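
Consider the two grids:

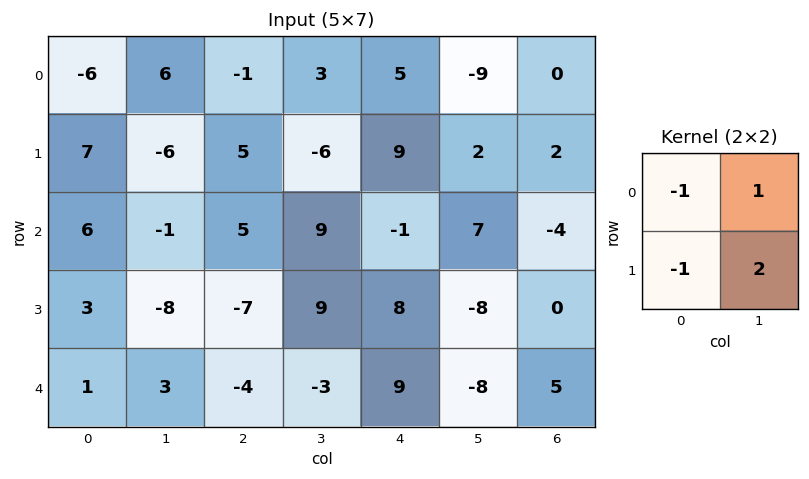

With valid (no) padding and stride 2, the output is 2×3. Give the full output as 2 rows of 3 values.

Output[0,0]: The receptive field on the input at this output position is [-6 6 / 7 -6]. Elementwise product with the kernel and sum: -6·-1 + 6·1 + 7·-1 + -6·2.

-7 -13 -19
-26 29 -16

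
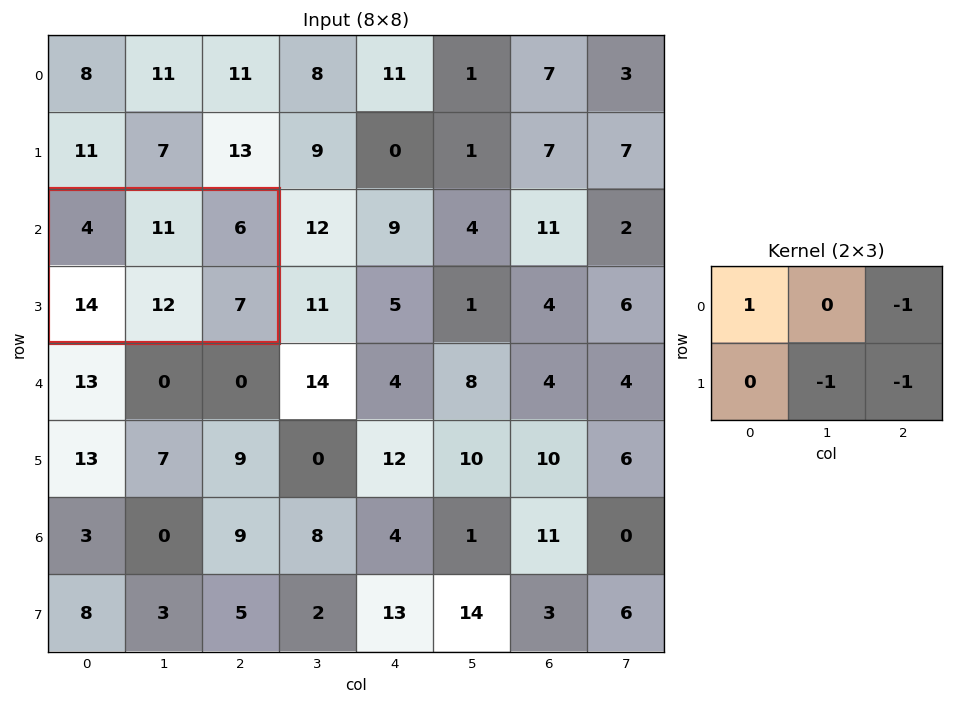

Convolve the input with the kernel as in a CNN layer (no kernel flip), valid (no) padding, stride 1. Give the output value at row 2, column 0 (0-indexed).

-21

The receptive field on the input at this output position is [4 11 6 / 14 12 7]. Elementwise product with the kernel and sum: 4·1 + 6·-1 + 12·-1 + 7·-1.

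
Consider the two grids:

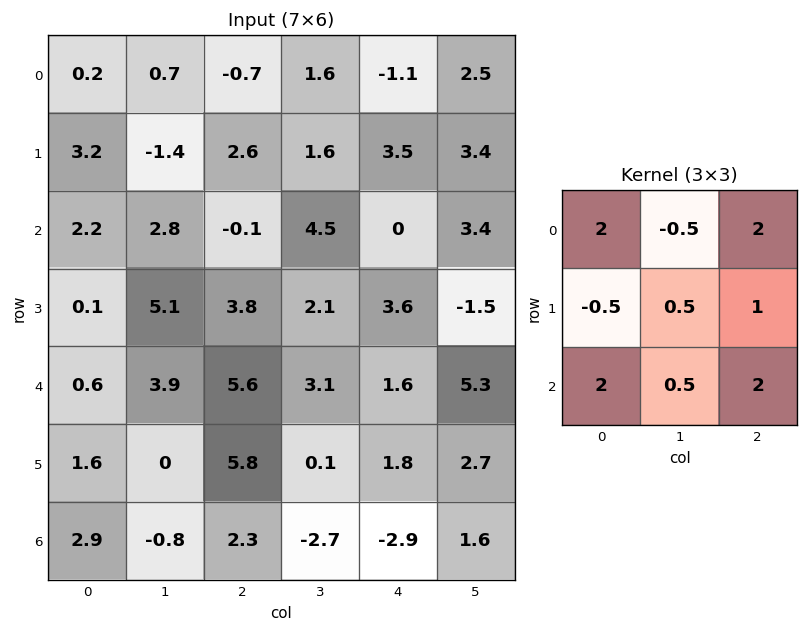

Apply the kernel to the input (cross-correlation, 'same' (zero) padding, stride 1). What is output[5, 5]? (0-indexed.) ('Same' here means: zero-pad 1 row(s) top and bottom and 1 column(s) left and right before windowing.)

-4

The receptive field on the zero-padded input at this output position is [1.6 5.3 0 / 1.8 2.7 0 / -2.9 1.6 0]. Elementwise product with the kernel and sum: 1.6·2 + 5.3·-0.5 + 0·2 + 1.8·-0.5 + 2.7·0.5 + 0·1 + -2.9·2 + 1.6·0.5 + 0·2.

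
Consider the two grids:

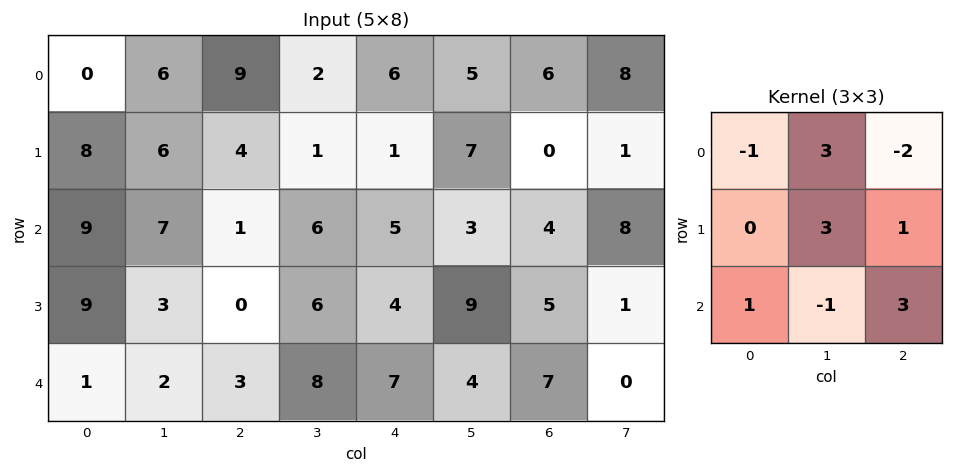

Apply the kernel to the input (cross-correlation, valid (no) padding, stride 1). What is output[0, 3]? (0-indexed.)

26

The receptive field on the input at this output position is [2 6 5 / 1 1 7 / 6 5 3]. Elementwise product with the kernel and sum: 2·-1 + 6·3 + 5·-2 + 1·3 + 7·1 + 6·1 + 5·-1 + 3·3.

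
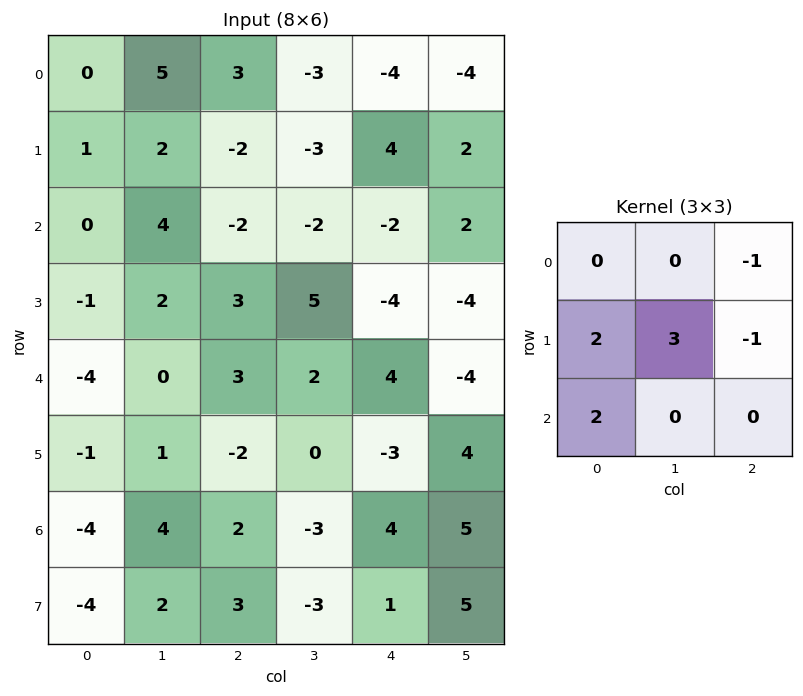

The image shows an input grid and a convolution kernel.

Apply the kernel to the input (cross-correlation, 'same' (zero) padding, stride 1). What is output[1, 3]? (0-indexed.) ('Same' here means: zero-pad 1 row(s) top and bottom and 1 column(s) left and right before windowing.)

-17

The receptive field on the zero-padded input at this output position is [3 -3 -4 / -2 -3 4 / -2 -2 -2]. Elementwise product with the kernel and sum: -4·-1 + -2·2 + -3·3 + 4·-1 + -2·2.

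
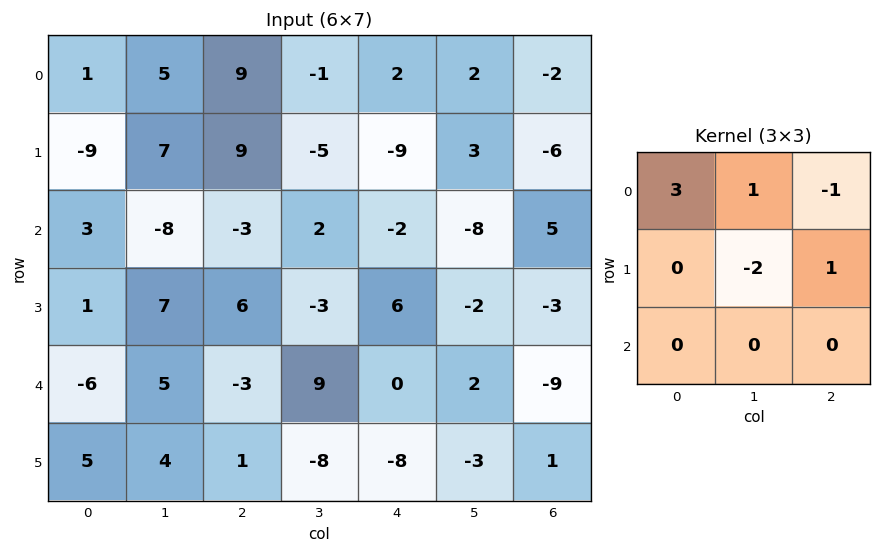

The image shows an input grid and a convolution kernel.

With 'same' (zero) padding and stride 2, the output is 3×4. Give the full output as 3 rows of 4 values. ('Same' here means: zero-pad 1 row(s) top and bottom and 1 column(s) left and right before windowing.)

Output[0,0]: The receptive field on the zero-padded input at this output position is [0 0 0 / 0 1 5 / 0 -9 7]. Elementwise product with the kernel and sum: 0·3 + 0·1 + 0·-1 + 1·-2 + 5·1.

3 -19 -2 4
-30 43 -31 -7
11 45 1 9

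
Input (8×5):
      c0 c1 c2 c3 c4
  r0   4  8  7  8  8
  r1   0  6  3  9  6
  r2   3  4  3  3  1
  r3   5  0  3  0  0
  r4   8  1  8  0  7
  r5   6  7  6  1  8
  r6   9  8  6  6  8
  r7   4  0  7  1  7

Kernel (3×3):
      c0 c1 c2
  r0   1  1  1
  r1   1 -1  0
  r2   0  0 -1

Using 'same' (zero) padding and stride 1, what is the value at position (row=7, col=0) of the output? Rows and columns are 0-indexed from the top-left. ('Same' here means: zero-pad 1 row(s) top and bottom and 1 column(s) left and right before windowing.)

13

The receptive field on the zero-padded input at this output position is [0 9 8 / 0 4 0 / 0 0 0]. Elementwise product with the kernel and sum: 0·1 + 9·1 + 8·1 + 0·1 + 4·-1 + 0·-1.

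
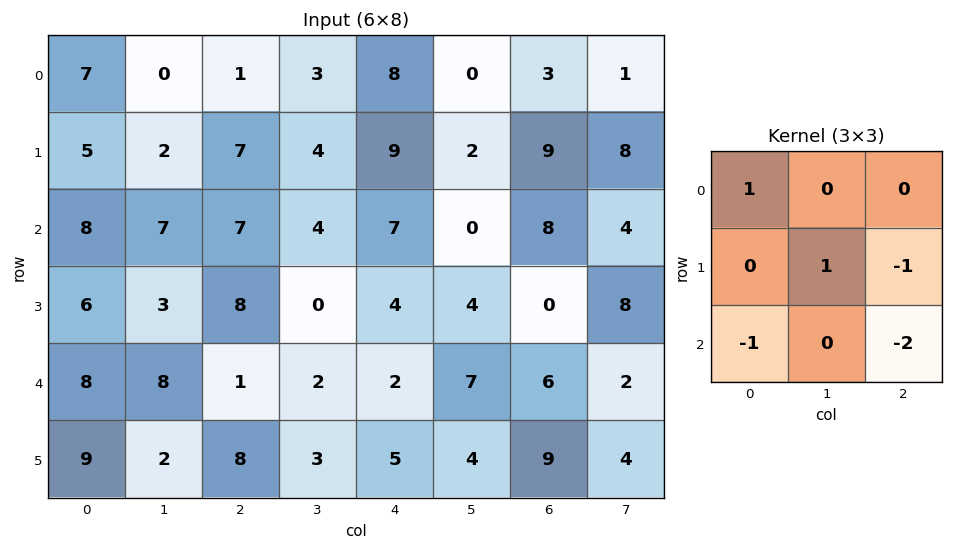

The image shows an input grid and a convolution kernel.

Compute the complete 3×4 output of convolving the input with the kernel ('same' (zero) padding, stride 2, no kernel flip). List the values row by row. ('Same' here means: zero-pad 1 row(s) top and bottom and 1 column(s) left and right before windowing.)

3 -12 0 -16
-5 2 3 -14
-4 -6 -16 -4

Output[0,0]: The receptive field on the zero-padded input at this output position is [0 0 0 / 0 7 0 / 0 5 2]. Elementwise product with the kernel and sum: 0·1 + 7·1 + 0·-1 + 0·-1 + 2·-2.
Output[0,1]: The receptive field on the zero-padded input at this output position is [0 0 0 / 0 1 3 / 2 7 4]. Elementwise product with the kernel and sum: 0·1 + 1·1 + 3·-1 + 2·-1 + 4·-2.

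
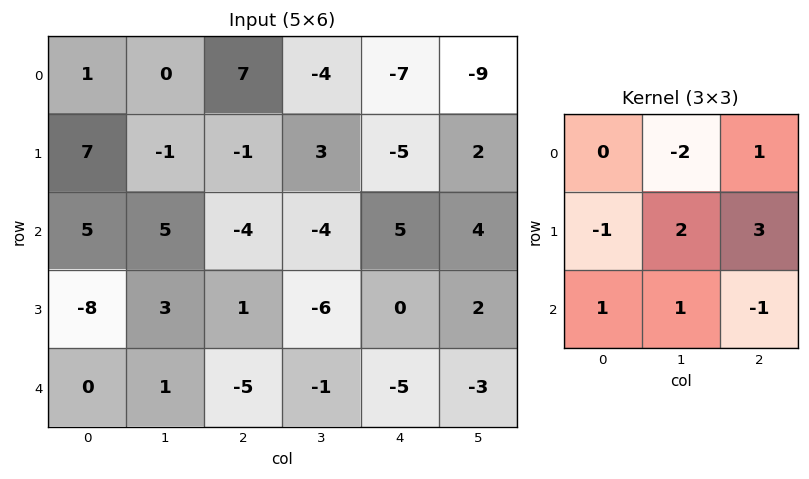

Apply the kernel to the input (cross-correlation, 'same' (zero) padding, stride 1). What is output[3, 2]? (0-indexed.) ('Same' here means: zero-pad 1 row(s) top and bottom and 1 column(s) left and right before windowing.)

The receptive field on the zero-padded input at this output position is [5 -4 -4 / 3 1 -6 / 1 -5 -1]. Elementwise product with the kernel and sum: -4·-2 + -4·1 + 3·-1 + 1·2 + -6·3 + 1·1 + -5·1 + -1·-1.

-18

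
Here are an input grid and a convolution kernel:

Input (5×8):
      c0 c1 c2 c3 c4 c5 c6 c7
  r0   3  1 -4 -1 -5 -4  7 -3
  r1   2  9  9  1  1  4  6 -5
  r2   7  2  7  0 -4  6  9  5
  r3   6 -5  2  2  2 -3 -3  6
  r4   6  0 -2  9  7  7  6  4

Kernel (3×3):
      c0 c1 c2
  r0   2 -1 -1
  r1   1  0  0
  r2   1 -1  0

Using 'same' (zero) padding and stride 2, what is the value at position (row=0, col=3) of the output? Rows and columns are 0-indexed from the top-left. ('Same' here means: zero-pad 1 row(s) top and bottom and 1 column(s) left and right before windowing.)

-6

The receptive field on the zero-padded input at this output position is [0 0 0 / -4 7 -3 / 4 6 -5]. Elementwise product with the kernel and sum: 0·2 + 0·-1 + 0·-1 + -4·1 + 4·1 + 6·-1.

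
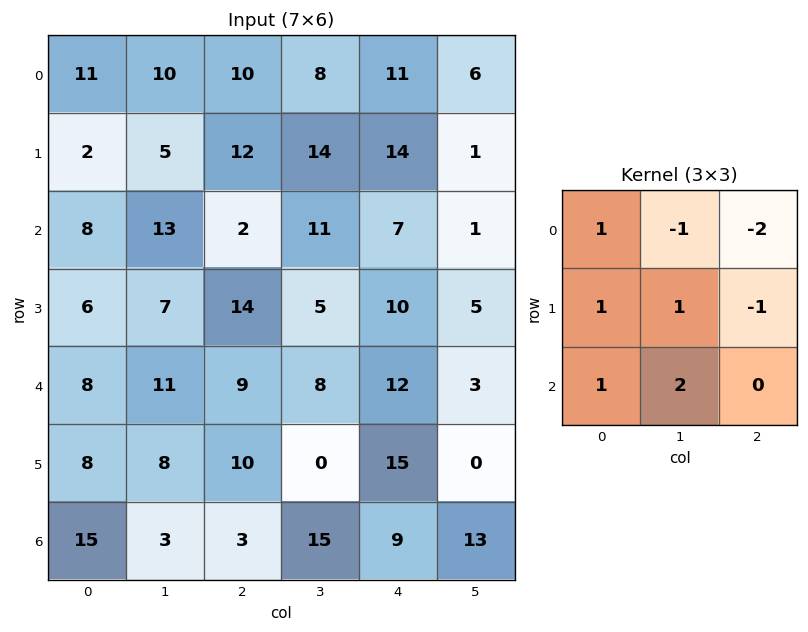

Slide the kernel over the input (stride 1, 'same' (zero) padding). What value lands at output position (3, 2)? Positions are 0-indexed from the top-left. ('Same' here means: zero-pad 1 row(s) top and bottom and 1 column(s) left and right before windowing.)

The receptive field on the zero-padded input at this output position is [13 2 11 / 7 14 5 / 11 9 8]. Elementwise product with the kernel and sum: 13·1 + 2·-1 + 11·-2 + 7·1 + 14·1 + 5·-1 + 11·1 + 9·2.

34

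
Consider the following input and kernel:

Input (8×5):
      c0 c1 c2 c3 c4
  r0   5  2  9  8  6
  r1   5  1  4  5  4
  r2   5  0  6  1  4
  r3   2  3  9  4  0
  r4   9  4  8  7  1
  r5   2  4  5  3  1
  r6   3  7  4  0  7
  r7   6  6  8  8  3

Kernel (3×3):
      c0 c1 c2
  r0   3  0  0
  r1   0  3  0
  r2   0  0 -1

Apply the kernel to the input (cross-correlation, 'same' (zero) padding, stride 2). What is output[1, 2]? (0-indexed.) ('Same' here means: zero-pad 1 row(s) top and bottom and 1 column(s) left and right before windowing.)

27

The receptive field on the zero-padded input at this output position is [5 4 0 / 1 4 0 / 4 0 0]. Elementwise product with the kernel and sum: 5·3 + 4·3 + 0·-1.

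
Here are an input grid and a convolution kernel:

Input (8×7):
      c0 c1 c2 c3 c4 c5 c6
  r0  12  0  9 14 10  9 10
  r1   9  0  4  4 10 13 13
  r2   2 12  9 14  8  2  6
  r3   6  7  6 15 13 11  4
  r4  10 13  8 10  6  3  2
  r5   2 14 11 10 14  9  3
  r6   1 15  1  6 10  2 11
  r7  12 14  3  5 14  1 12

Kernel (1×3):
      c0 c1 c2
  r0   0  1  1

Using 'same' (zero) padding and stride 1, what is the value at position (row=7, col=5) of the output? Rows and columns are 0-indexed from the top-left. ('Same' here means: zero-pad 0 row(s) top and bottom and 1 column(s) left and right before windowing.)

The receptive field on the zero-padded input at this output position is [14 1 12]. Elementwise product with the kernel and sum: 1·1 + 12·1.

13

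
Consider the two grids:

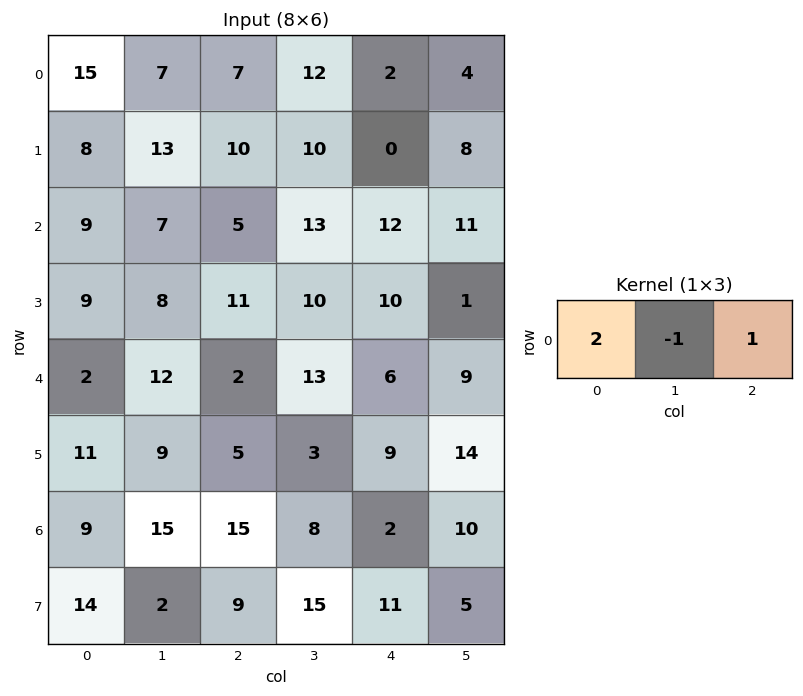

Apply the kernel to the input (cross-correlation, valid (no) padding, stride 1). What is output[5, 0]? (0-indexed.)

The receptive field on the input at this output position is [11 9 5]. Elementwise product with the kernel and sum: 11·2 + 9·-1 + 5·1.

18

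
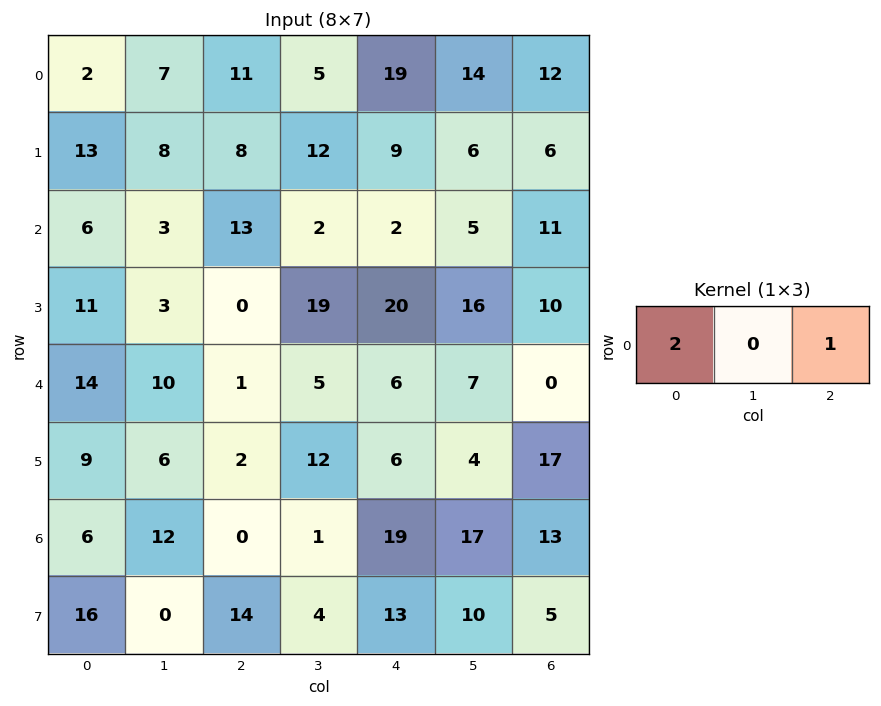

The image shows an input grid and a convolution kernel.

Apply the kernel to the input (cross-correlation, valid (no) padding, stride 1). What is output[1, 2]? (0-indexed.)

25

The receptive field on the input at this output position is [8 12 9]. Elementwise product with the kernel and sum: 8·2 + 9·1.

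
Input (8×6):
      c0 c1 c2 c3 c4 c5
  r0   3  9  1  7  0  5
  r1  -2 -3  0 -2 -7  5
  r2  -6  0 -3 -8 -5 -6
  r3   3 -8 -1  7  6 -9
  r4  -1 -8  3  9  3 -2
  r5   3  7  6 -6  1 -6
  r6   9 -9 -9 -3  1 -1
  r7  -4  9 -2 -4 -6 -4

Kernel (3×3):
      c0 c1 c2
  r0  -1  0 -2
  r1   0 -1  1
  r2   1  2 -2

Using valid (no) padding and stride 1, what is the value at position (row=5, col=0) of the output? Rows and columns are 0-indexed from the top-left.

3

The receptive field on the input at this output position is [3 7 6 / 9 -9 -9 / -4 9 -2]. Elementwise product with the kernel and sum: 3·-1 + 6·-2 + -9·-1 + -9·1 + -4·1 + 9·2 + -2·-2.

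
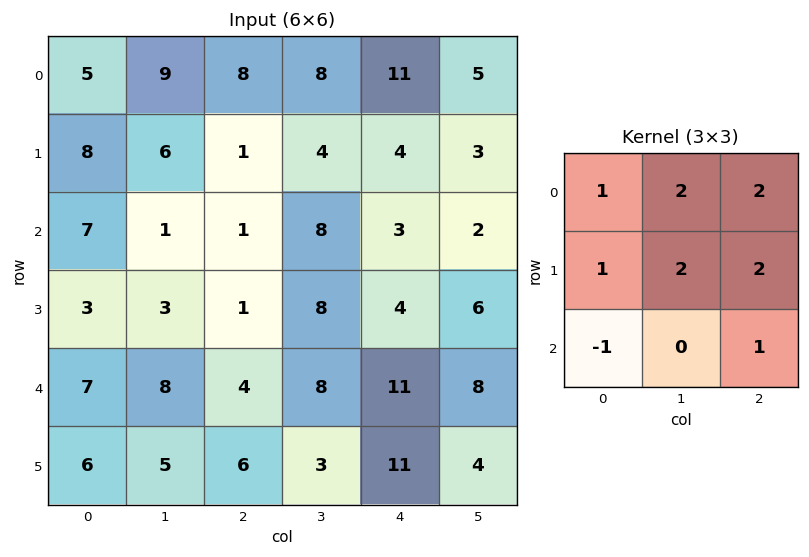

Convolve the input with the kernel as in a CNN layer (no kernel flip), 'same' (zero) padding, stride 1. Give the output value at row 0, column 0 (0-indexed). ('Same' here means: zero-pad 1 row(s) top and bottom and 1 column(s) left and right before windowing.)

34

The receptive field on the zero-padded input at this output position is [0 0 0 / 0 5 9 / 0 8 6]. Elementwise product with the kernel and sum: 0·1 + 0·2 + 0·2 + 0·1 + 5·2 + 9·2 + 0·-1 + 6·1.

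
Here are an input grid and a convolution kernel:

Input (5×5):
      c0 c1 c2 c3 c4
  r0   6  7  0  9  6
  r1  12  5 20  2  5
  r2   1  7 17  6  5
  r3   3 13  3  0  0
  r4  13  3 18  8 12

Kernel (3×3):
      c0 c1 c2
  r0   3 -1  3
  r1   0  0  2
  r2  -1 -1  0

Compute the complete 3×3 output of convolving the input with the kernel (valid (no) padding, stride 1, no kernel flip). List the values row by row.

Output[0,0]: The receptive field on the input at this output position is [6 7 0 / 12 5 20 / 1 7 17]. Elementwise product with the kernel and sum: 6·3 + 7·-1 + 0·3 + 20·2 + 1·-1 + 7·-1.

43 28 -4
109 -3 80
37 1 34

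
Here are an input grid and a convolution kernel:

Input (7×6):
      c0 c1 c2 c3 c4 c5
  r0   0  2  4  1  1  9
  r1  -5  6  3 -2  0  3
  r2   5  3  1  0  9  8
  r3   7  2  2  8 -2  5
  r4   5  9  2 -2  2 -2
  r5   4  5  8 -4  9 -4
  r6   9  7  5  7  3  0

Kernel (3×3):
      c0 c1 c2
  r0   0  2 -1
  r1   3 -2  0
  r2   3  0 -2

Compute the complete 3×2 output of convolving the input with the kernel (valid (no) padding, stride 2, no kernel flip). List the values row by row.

Output[0,0]: The receptive field on the input at this output position is [0 2 4 / -5 6 3 / 5 3 1]. Elementwise product with the kernel and sum: 2·2 + 4·-1 + -5·3 + 6·-2 + 5·3 + 1·-2.
Output[0,1]: The receptive field on the input at this output position is [4 1 1 / 3 -2 0 / 1 0 9]. Elementwise product with the kernel and sum: 1·2 + 1·-1 + 3·3 + -2·-2 + 1·3 + 9·-2.

-14 -1
33 -17
35 35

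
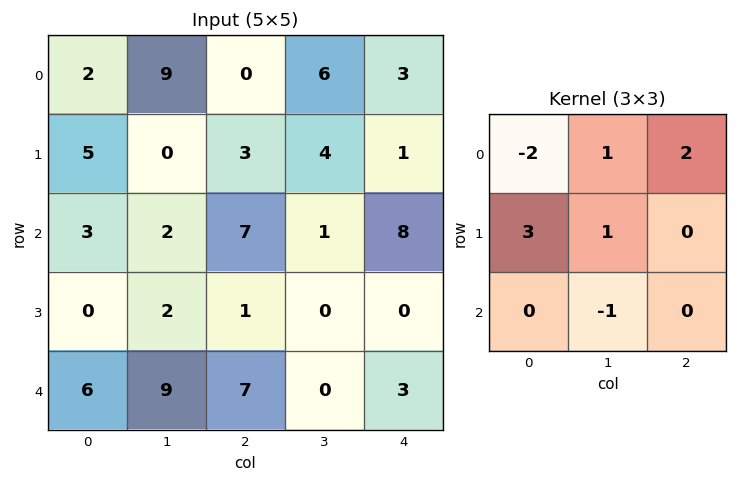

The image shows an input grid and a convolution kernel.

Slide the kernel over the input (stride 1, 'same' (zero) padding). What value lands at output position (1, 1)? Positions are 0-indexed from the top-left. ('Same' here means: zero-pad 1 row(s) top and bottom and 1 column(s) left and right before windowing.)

The receptive field on the zero-padded input at this output position is [2 9 0 / 5 0 3 / 3 2 7]. Elementwise product with the kernel and sum: 2·-2 + 9·1 + 0·2 + 5·3 + 0·1 + 2·-1.

18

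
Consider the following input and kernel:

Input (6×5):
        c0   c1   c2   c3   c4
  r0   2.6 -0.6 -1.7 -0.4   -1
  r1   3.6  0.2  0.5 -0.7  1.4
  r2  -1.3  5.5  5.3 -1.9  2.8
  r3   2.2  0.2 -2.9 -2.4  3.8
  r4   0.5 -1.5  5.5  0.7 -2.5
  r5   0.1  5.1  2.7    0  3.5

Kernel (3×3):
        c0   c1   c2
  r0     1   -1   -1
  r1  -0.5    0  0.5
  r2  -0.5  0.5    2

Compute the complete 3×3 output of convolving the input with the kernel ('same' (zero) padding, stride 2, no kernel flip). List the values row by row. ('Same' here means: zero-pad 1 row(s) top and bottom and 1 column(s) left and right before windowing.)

Output[0,0]: The receptive field on the zero-padded input at this output position is [0 0 0 / 0 2.6 -0.6 / 0 3.6 0.2]. Elementwise product with the kernel and sum: 0·1 + 0·-1 + 0·-1 + 0·-0.5 + -0.6·0.5 + 0·-0.5 + 3.6·0.5 + 0.2·2.
Output[0,1]: The receptive field on the zero-padded input at this output position is [0 0 0 / -0.6 -1.7 -0.4 / 0.2 0.5 -0.7]. Elementwise product with the kernel and sum: 0·1 + 0·-1 + 0·-1 + -0.6·-0.5 + -0.4·0.5 + 0.2·-0.5 + 0.5·0.5 + -0.7·2.

1.9 -1.15 1.25
0.45 -9.65 1.95
7.1 5.4 -4.8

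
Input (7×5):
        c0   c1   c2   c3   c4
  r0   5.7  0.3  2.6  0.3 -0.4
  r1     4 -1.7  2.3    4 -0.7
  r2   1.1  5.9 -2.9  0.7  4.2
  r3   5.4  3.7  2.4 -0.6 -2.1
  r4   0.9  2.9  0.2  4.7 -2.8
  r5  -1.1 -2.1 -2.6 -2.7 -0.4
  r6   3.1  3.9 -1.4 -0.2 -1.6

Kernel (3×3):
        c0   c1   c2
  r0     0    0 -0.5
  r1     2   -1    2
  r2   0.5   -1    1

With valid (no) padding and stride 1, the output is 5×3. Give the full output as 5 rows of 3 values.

Output[0,0]: The receptive field on the input at this output position is [5.7 0.3 2.6 / 4 -1.7 2.3 / 1.1 5.9 -2.9]. Elementwise product with the kernel and sum: 2.6·-0.5 + 4·2 + -1.7·-1 + 2.3·2 + 1.1·0.5 + 5.9·-1 + -2.9·1.
Output[0,1]: The receptive field on the input at this output position is [0.3 2.6 0.3 / -1.7 2.3 4 / 5.9 -2.9 0.7]. Elementwise product with the kernel and sum: 0.3·-0.5 + -1.7·2 + 2.3·-1 + 4·2 + 5.9·0.5 + -2.9·-1 + 0.7·1.

4.75 8.7 1.45
-9.25 12.95 1.95
11.1 9.4 -8.3
-2.95 14.15 -7.85
-9.15 -6.2 -4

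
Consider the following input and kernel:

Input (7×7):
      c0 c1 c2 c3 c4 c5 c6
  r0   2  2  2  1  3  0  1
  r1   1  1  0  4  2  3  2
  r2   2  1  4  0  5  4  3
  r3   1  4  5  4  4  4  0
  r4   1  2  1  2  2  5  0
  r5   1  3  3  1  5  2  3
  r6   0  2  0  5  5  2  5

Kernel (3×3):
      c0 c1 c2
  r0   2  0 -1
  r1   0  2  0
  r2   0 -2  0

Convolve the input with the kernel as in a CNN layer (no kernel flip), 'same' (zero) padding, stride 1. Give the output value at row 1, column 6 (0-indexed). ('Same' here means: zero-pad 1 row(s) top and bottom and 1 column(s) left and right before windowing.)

The receptive field on the zero-padded input at this output position is [0 1 0 / 3 2 0 / 4 3 0]. Elementwise product with the kernel and sum: 0·2 + 0·-1 + 2·2 + 3·-2.

-2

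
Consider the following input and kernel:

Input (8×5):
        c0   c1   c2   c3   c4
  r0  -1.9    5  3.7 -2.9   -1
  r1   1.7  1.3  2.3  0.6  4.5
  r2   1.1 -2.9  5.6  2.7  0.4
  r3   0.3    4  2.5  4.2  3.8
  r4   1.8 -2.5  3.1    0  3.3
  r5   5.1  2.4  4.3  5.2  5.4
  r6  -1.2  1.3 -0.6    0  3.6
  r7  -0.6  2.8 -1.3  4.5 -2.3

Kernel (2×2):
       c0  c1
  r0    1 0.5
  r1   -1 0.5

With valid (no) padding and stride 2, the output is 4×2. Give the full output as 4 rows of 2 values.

-0.45 0.25
1.35 6.55
-3.35 1.4
1.45 2.95

Output[0,0]: The receptive field on the input at this output position is [-1.9 5 / 1.7 1.3]. Elementwise product with the kernel and sum: -1.9·1 + 5·0.5 + 1.7·-1 + 1.3·0.5.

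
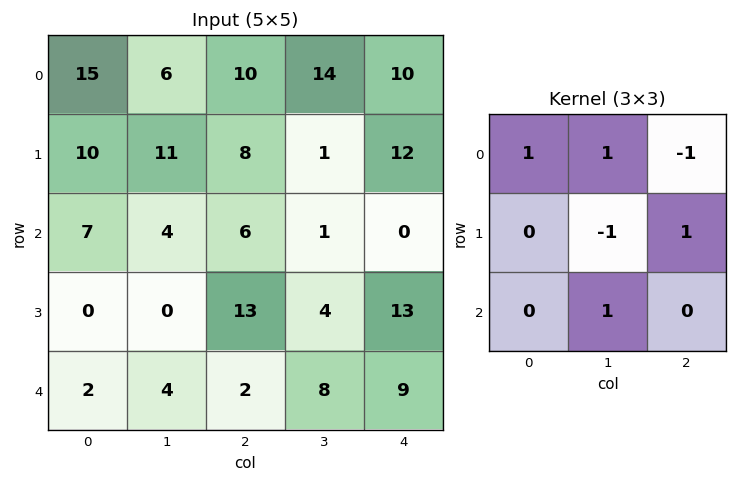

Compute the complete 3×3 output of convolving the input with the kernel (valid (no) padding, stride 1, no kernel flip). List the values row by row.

Output[0,0]: The receptive field on the input at this output position is [15 6 10 / 10 11 8 / 7 4 6]. Elementwise product with the kernel and sum: 15·1 + 6·1 + 10·-1 + 11·-1 + 8·1 + 4·1.

12 1 26
15 26 0
22 2 24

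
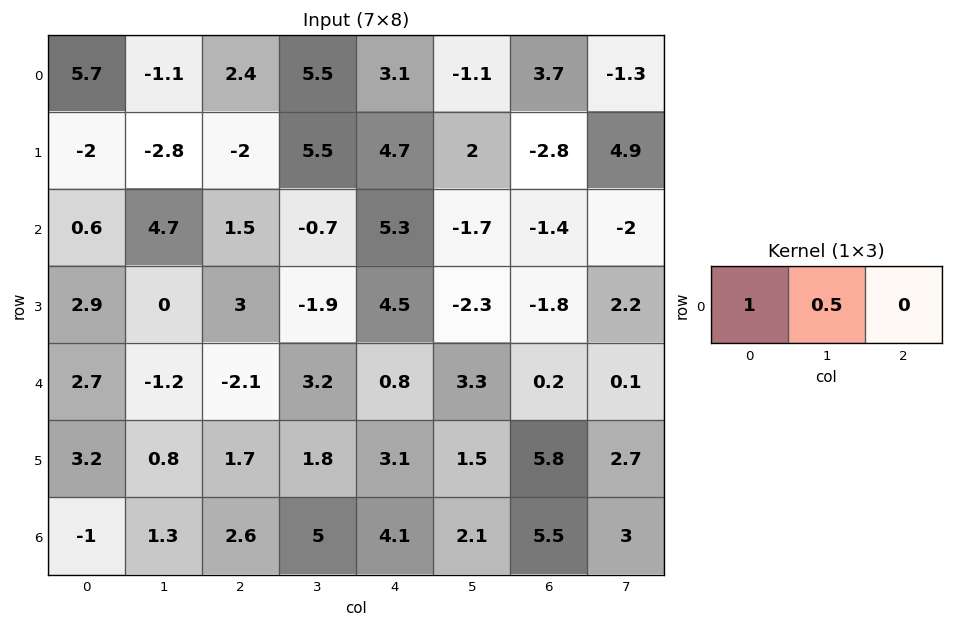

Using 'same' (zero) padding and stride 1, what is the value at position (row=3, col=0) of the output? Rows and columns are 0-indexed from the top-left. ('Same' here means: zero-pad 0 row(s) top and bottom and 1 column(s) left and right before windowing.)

1.45

The receptive field on the zero-padded input at this output position is [0 2.9 0]. Elementwise product with the kernel and sum: 0·1 + 2.9·0.5.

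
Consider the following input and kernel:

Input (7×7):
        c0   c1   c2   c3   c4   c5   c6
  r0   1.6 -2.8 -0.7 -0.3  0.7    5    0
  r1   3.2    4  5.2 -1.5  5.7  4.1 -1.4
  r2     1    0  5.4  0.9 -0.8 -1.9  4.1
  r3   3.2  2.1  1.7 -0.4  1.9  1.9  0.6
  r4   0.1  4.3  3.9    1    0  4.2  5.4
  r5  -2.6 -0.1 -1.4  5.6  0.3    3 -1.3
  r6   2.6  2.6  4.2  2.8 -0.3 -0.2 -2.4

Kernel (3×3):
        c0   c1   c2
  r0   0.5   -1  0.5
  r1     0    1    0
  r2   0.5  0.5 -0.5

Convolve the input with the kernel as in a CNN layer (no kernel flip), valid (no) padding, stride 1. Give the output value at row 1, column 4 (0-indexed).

-2.25

The receptive field on the input at this output position is [5.7 4.1 -1.4 / -0.8 -1.9 4.1 / 1.9 1.9 0.6]. Elementwise product with the kernel and sum: 5.7·0.5 + 4.1·-1 + -1.4·0.5 + -1.9·1 + 1.9·0.5 + 1.9·0.5 + 0.6·-0.5.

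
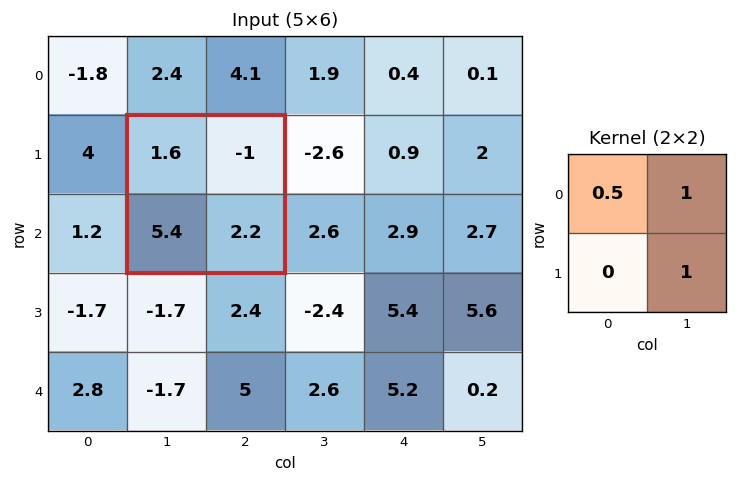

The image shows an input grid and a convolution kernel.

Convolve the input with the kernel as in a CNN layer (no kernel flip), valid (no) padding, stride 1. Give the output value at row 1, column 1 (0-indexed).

2

The receptive field on the input at this output position is [1.6 -1 / 5.4 2.2]. Elementwise product with the kernel and sum: 1.6·0.5 + -1·1 + 2.2·1.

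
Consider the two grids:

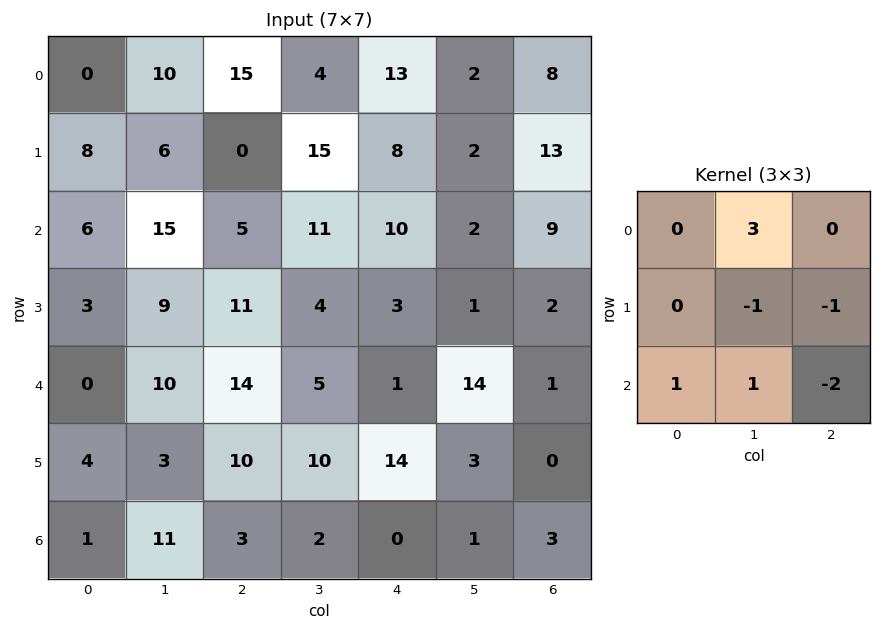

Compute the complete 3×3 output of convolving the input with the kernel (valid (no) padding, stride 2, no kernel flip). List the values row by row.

35 -15 -15
7 43 16
23 -4 34

Output[0,0]: The receptive field on the input at this output position is [0 10 15 / 8 6 0 / 6 15 5]. Elementwise product with the kernel and sum: 10·3 + 6·-1 + 0·-1 + 6·1 + 15·1 + 5·-2.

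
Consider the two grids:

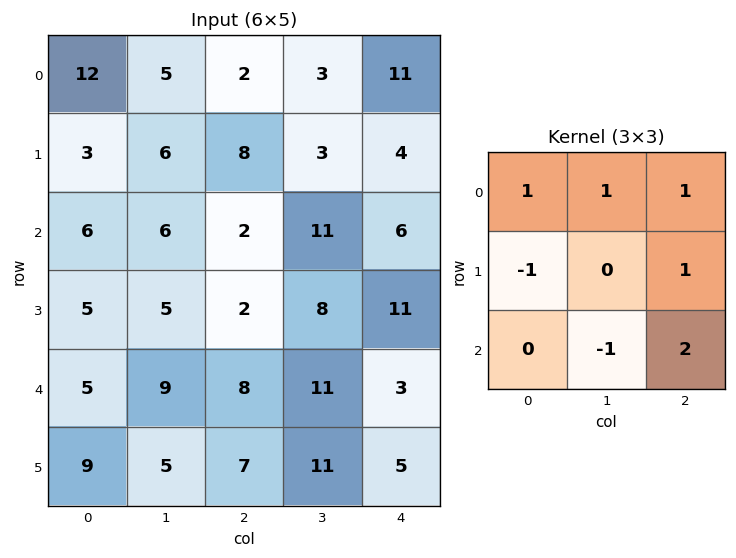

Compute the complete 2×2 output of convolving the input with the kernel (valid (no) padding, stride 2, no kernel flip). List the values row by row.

Output[0,0]: The receptive field on the input at this output position is [12 5 2 / 3 6 8 / 6 6 2]. Elementwise product with the kernel and sum: 12·1 + 5·1 + 2·1 + 3·-1 + 8·1 + 6·-1 + 2·2.

22 13
18 23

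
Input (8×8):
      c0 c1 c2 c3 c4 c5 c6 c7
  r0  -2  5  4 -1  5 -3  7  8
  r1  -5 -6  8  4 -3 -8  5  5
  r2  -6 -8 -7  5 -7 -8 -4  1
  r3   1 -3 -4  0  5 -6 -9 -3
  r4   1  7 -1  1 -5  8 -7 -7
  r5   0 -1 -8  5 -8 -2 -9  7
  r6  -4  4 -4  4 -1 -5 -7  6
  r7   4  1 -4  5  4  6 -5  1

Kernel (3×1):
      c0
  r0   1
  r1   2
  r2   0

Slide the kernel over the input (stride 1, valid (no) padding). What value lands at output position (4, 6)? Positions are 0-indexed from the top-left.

-25

The receptive field on the input at this output position is [-7 / -9 / -7]. Elementwise product with the kernel and sum: -7·1 + -9·2.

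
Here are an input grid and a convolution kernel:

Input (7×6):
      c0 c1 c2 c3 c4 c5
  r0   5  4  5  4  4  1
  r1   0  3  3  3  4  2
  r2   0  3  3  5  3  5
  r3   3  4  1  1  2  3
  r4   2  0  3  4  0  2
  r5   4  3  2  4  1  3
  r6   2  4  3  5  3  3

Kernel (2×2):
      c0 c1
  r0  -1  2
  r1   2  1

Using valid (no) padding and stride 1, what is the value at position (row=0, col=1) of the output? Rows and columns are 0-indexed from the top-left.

The receptive field on the input at this output position is [4 5 / 3 3]. Elementwise product with the kernel and sum: 4·-1 + 5·2 + 3·2 + 3·1.

15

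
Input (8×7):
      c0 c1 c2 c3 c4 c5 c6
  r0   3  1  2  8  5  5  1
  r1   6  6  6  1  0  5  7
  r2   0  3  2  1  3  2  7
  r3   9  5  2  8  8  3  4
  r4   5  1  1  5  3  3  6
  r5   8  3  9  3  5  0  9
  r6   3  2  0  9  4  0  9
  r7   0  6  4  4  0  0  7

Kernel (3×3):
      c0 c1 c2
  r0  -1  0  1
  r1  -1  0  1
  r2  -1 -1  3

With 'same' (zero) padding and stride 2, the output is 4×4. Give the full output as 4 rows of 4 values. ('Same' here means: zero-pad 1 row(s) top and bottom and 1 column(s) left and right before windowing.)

13 -2 11 -17
15 10 -2 -14
7 4 -15 -15
23 9 -16 -7

Output[0,0]: The receptive field on the zero-padded input at this output position is [0 0 0 / 0 3 1 / 0 6 6]. Elementwise product with the kernel and sum: 0·-1 + 0·1 + 0·-1 + 1·1 + 0·-1 + 6·-1 + 6·3.
Output[0,1]: The receptive field on the zero-padded input at this output position is [0 0 0 / 1 2 8 / 6 6 1]. Elementwise product with the kernel and sum: 0·-1 + 0·1 + 1·-1 + 8·1 + 6·-1 + 6·-1 + 1·3.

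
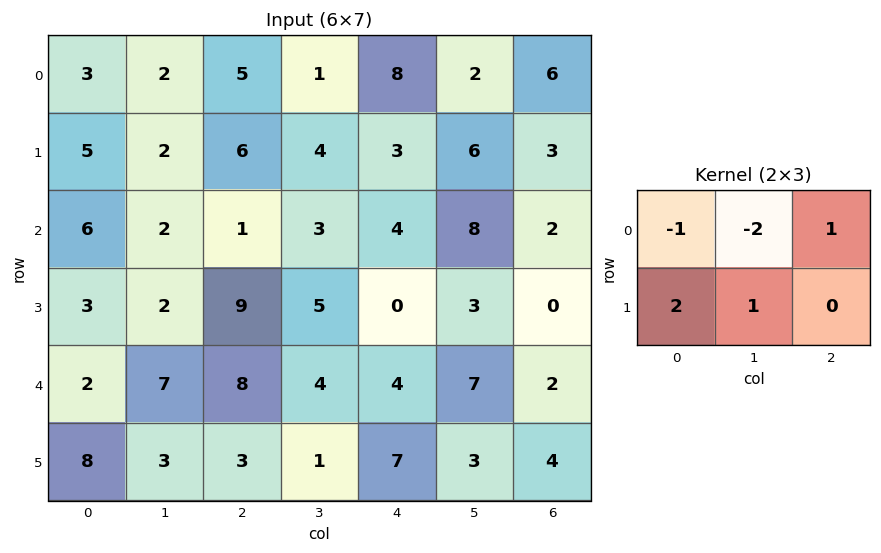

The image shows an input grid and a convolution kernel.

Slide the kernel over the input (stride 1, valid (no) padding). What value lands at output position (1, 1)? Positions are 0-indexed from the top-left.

The receptive field on the input at this output position is [2 6 4 / 2 1 3]. Elementwise product with the kernel and sum: 2·-1 + 6·-2 + 4·1 + 2·2 + 1·1.

-5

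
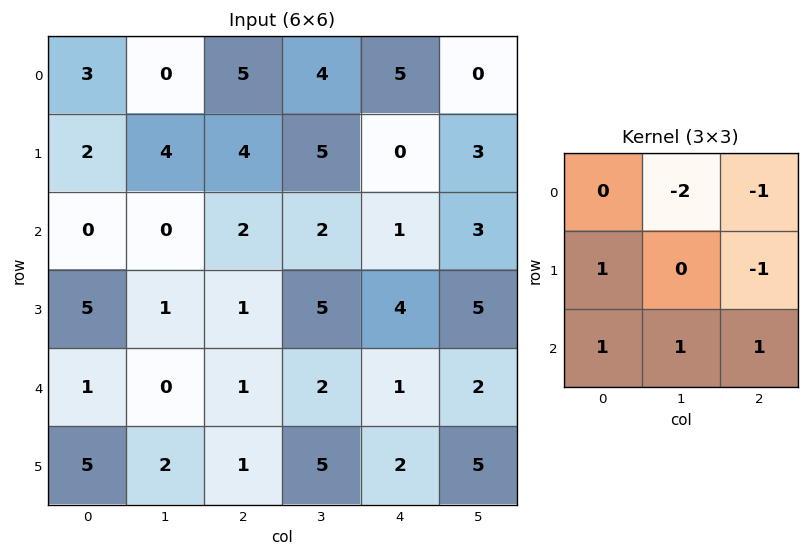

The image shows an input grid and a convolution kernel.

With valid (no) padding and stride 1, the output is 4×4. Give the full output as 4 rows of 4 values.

Output[0,0]: The receptive field on the input at this output position is [3 0 5 / 2 4 4 / 0 0 2]. Elementwise product with the kernel and sum: 0·-2 + 5·-1 + 2·1 + 4·-1 + 0·1 + 0·1 + 2·1.

-5 -11 -4 -2
-7 -8 1 10
4 -7 -4 0
5 -1 -6 -1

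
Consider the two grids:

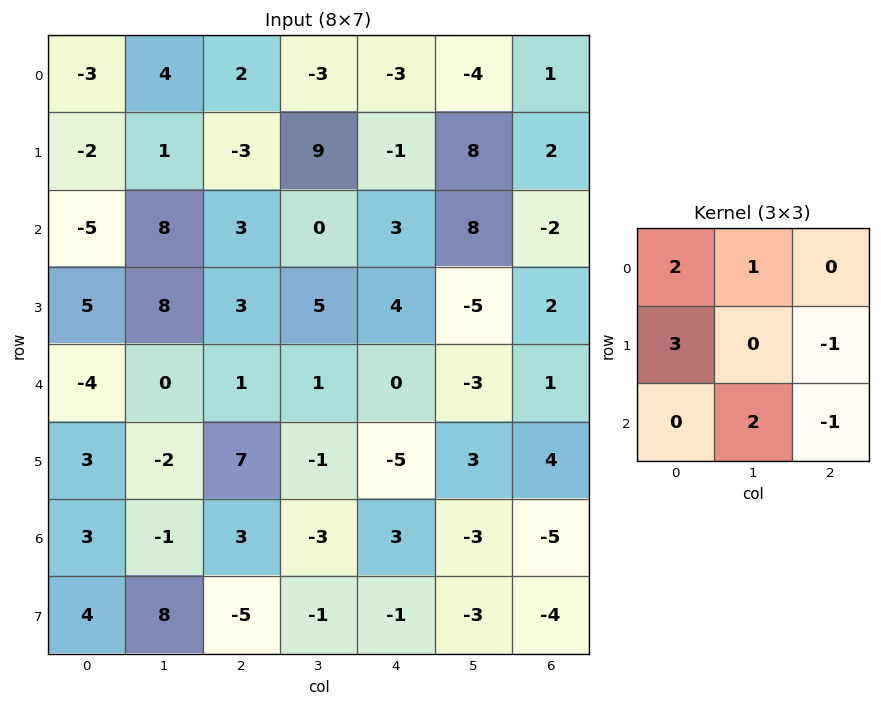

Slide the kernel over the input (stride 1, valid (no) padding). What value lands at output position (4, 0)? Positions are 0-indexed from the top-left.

-11

The receptive field on the input at this output position is [-4 0 1 / 3 -2 7 / 3 -1 3]. Elementwise product with the kernel and sum: -4·2 + 0·1 + 3·3 + 7·-1 + -1·2 + 3·-1.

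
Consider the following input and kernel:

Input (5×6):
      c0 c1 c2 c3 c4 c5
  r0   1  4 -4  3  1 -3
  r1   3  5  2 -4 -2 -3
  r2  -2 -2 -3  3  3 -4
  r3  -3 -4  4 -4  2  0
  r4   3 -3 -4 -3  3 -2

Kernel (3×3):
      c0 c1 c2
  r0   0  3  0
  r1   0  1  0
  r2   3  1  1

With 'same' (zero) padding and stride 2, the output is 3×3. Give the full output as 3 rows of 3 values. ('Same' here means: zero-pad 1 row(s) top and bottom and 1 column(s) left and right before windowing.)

Output[0,0]: The receptive field on the zero-padded input at this output position is [0 0 0 / 0 1 4 / 0 3 5]. Elementwise product with the kernel and sum: 0·3 + 1·1 + 0·3 + 3·1 + 5·1.

9 9 -16
0 -9 -13
-6 8 9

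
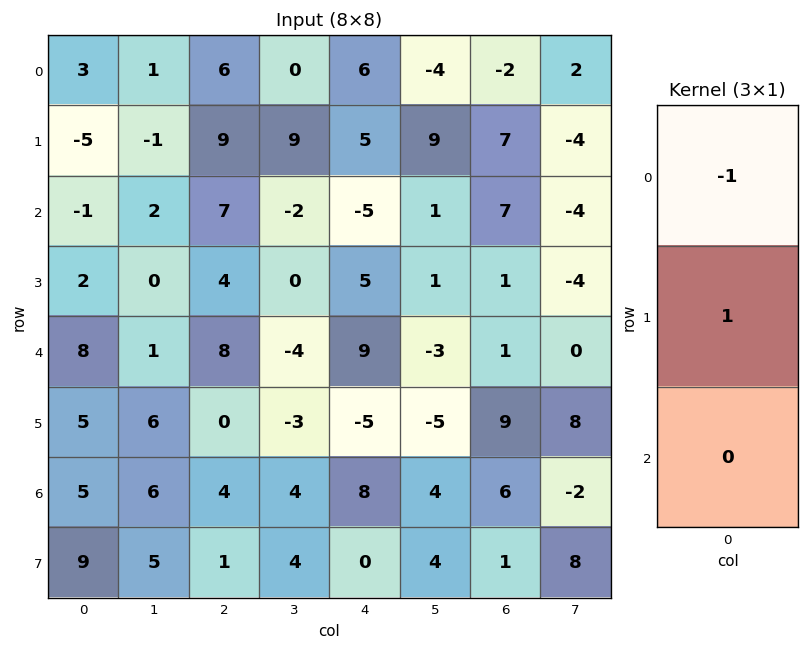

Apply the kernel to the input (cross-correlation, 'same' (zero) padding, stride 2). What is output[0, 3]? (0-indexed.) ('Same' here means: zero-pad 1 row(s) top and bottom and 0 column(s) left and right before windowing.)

-2

The receptive field on the zero-padded input at this output position is [0 / -2 / 7]. Elementwise product with the kernel and sum: 0·-1 + -2·1.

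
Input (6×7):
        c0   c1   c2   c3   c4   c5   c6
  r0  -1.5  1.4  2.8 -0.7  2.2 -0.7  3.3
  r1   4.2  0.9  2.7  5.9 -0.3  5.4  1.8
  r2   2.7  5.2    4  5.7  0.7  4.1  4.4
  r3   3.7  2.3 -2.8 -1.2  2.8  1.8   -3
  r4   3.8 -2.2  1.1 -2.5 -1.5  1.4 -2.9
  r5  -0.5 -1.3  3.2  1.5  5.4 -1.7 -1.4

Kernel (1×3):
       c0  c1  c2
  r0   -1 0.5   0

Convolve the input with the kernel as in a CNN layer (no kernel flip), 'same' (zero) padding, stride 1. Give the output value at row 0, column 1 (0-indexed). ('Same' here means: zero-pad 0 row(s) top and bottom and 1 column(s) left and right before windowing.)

The receptive field on the zero-padded input at this output position is [-1.5 1.4 2.8]. Elementwise product with the kernel and sum: -1.5·-1 + 1.4·0.5.

2.2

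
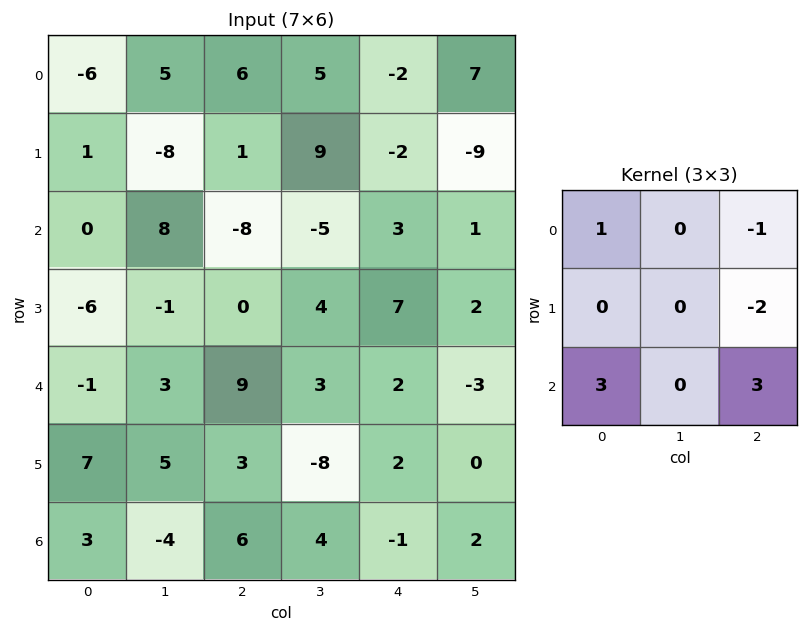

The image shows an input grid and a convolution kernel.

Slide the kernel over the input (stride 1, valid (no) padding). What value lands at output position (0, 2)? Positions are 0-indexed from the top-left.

The receptive field on the input at this output position is [6 5 -2 / 1 9 -2 / -8 -5 3]. Elementwise product with the kernel and sum: 6·1 + -2·-1 + -2·-2 + -8·3 + 3·3.

-3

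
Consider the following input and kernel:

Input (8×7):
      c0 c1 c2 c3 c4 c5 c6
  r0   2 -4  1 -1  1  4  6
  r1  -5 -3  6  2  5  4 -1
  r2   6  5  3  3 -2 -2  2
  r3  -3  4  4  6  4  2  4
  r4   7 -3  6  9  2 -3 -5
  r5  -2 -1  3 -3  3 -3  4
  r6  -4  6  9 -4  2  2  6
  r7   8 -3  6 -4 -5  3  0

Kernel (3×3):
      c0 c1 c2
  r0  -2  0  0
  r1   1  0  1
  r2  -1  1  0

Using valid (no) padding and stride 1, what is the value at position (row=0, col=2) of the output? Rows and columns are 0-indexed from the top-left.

The receptive field on the input at this output position is [1 -1 1 / 6 2 5 / 3 3 -2]. Elementwise product with the kernel and sum: 1·-2 + 6·1 + 5·1 + 3·-1 + 3·1.

9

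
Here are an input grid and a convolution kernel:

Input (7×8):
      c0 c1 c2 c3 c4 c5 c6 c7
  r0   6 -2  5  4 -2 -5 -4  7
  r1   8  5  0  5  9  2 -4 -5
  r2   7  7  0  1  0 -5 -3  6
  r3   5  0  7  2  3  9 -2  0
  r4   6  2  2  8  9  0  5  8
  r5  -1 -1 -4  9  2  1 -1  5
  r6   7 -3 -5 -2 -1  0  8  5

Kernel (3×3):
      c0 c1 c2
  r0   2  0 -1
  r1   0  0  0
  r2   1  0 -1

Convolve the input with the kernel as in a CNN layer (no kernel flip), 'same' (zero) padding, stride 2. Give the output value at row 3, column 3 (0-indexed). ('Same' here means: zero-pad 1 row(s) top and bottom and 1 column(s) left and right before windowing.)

-3

The receptive field on the zero-padded input at this output position is [1 -1 5 / 0 8 5 / 0 0 0]. Elementwise product with the kernel and sum: 1·2 + 5·-1 + 0·1 + 0·-1.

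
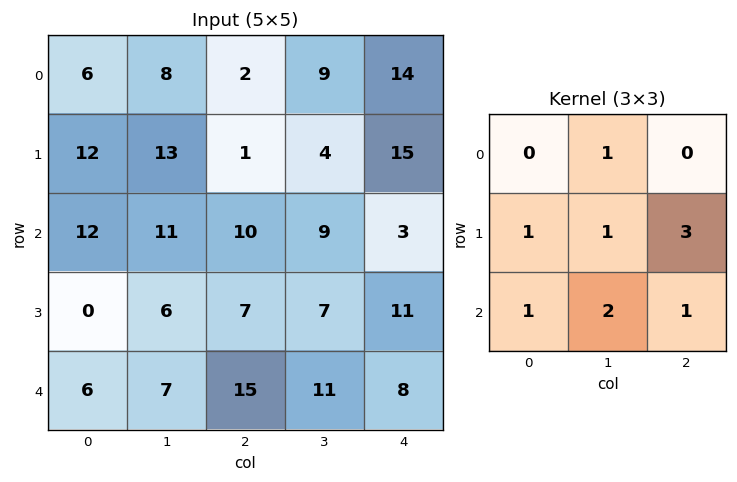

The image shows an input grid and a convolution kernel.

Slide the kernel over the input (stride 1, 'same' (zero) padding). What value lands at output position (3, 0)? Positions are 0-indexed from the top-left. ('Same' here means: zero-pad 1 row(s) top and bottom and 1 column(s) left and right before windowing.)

The receptive field on the zero-padded input at this output position is [0 12 11 / 0 0 6 / 0 6 7]. Elementwise product with the kernel and sum: 12·1 + 0·1 + 0·1 + 6·3 + 0·1 + 6·2 + 7·1.

49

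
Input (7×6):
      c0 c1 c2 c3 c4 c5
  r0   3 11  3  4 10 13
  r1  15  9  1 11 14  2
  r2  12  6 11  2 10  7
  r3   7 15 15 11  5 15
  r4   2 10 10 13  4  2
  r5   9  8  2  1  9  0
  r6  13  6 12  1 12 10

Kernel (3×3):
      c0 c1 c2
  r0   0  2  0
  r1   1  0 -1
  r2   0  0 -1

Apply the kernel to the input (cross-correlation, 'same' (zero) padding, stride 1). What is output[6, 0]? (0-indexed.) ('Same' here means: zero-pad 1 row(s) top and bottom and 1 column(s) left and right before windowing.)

12

The receptive field on the zero-padded input at this output position is [0 9 8 / 0 13 6 / 0 0 0]. Elementwise product with the kernel and sum: 9·2 + 0·1 + 6·-1 + 0·-1.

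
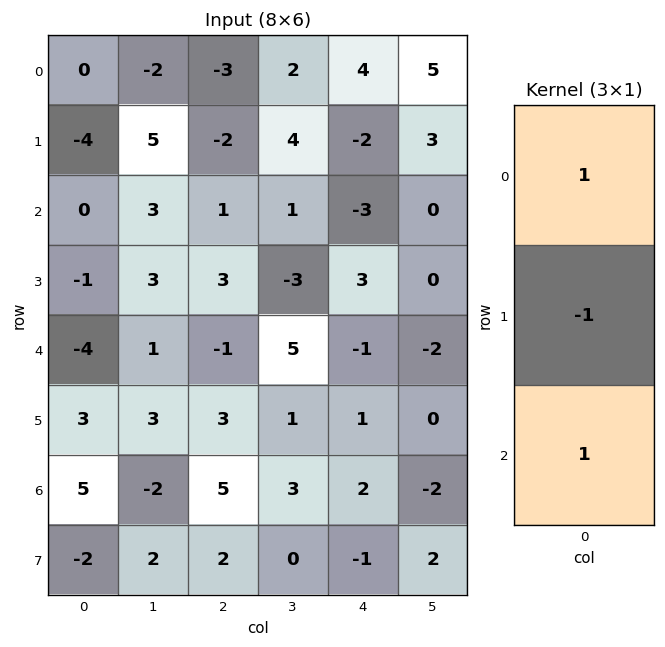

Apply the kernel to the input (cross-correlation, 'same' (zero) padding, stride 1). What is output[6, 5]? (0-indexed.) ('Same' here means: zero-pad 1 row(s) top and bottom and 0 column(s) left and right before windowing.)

4

The receptive field on the zero-padded input at this output position is [0 / -2 / 2]. Elementwise product with the kernel and sum: 0·1 + -2·-1 + 2·1.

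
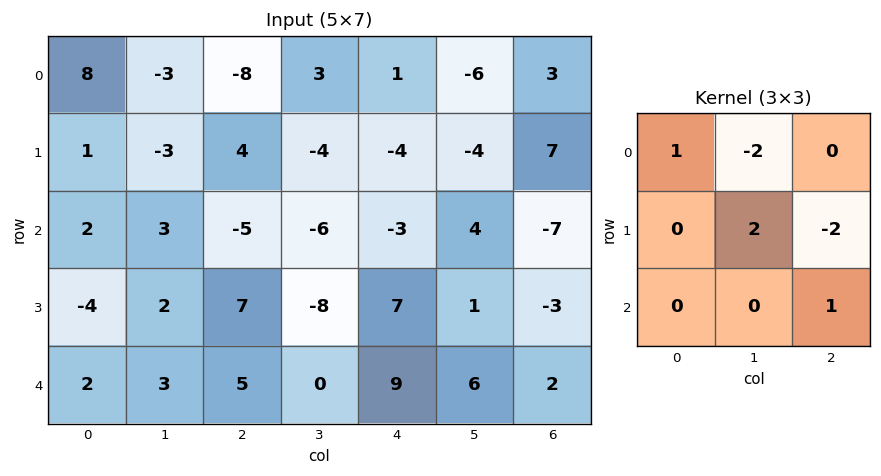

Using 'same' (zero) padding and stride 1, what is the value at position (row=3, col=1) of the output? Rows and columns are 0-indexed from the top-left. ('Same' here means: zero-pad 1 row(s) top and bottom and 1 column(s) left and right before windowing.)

-9

The receptive field on the zero-padded input at this output position is [2 3 -5 / -4 2 7 / 2 3 5]. Elementwise product with the kernel and sum: 2·1 + 3·-2 + 2·2 + 7·-2 + 5·1.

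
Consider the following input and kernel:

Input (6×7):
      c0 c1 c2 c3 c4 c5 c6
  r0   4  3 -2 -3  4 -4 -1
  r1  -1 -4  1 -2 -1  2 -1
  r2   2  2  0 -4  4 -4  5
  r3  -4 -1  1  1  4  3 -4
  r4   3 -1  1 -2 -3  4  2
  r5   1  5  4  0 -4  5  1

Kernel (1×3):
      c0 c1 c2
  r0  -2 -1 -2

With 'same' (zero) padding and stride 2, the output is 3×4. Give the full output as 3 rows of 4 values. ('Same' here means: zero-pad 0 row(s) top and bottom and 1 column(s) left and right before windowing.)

Output[0,0]: The receptive field on the zero-padded input at this output position is [0 4 3]. Elementwise product with the kernel and sum: 0·-2 + 4·-1 + 3·-2.
Output[0,1]: The receptive field on the zero-padded input at this output position is [3 -2 -3]. Elementwise product with the kernel and sum: 3·-2 + -2·-1 + -3·-2.

-10 2 10 9
-6 4 12 3
-1 5 -1 -10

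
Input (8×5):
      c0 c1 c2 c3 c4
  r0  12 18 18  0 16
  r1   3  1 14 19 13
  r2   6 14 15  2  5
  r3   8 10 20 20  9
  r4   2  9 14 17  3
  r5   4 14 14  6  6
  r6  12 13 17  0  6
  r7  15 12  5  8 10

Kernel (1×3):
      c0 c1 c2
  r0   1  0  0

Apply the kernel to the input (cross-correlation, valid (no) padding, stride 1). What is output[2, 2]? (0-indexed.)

15

The receptive field on the input at this output position is [15 2 5]. Elementwise product with the kernel and sum: 15·1.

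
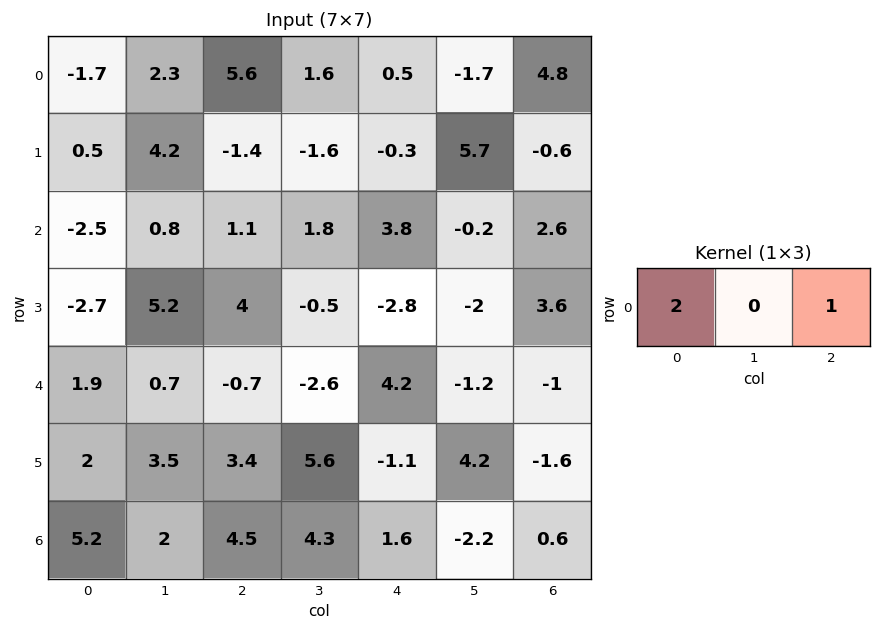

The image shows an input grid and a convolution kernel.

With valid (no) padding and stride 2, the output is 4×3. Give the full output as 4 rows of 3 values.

2.2 11.7 5.8
-3.9 6 10.2
3.1 2.8 7.4
14.9 10.6 3.8

Output[0,0]: The receptive field on the input at this output position is [-1.7 2.3 5.6]. Elementwise product with the kernel and sum: -1.7·2 + 5.6·1.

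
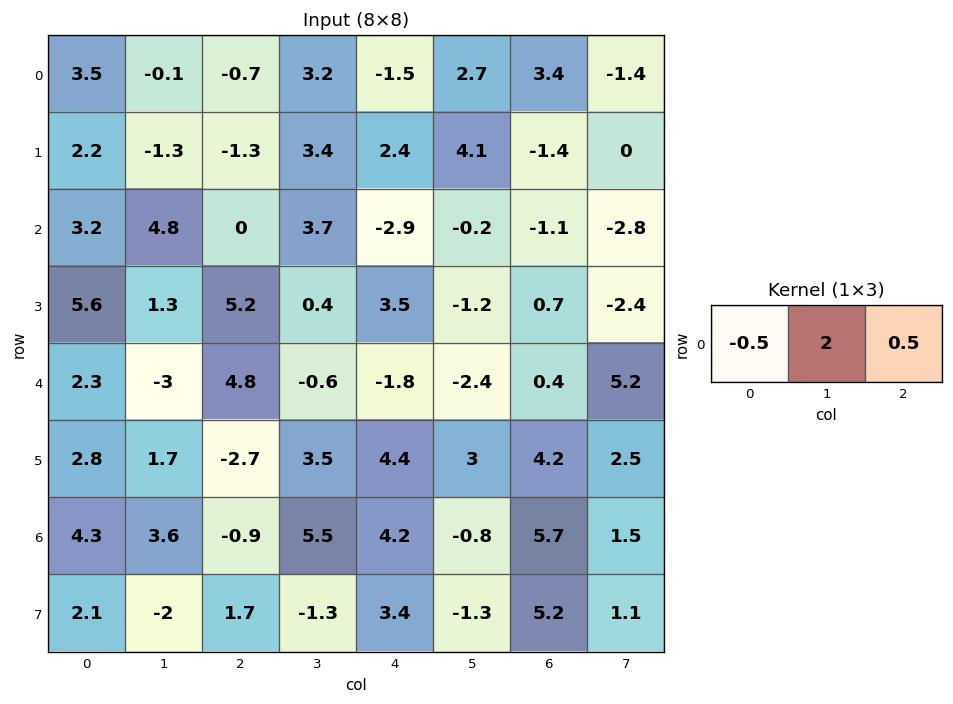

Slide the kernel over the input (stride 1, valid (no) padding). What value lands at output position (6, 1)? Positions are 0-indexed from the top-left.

The receptive field on the input at this output position is [3.6 -0.9 5.5]. Elementwise product with the kernel and sum: 3.6·-0.5 + -0.9·2 + 5.5·0.5.

-0.85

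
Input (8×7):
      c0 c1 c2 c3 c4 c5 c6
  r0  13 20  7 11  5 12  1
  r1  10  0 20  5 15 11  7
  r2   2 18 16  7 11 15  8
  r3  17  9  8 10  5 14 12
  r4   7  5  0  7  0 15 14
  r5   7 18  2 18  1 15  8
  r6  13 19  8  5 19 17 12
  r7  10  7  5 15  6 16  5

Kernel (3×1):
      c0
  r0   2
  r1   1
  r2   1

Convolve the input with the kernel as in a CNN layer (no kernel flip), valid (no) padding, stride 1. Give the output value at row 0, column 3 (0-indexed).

34

The receptive field on the input at this output position is [11 / 5 / 7]. Elementwise product with the kernel and sum: 11·2 + 5·1 + 7·1.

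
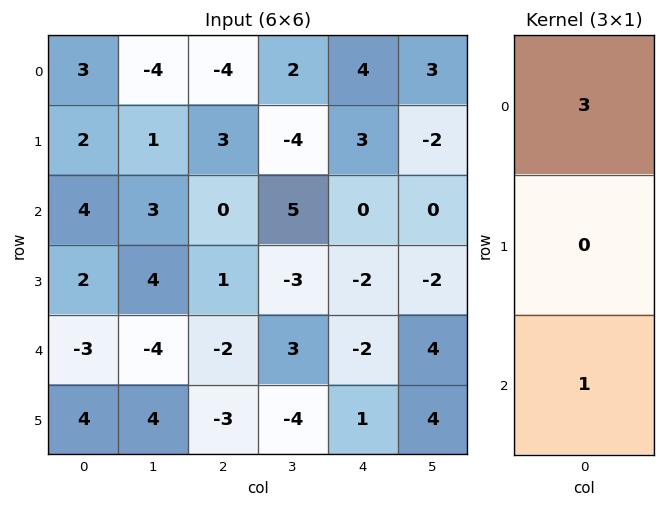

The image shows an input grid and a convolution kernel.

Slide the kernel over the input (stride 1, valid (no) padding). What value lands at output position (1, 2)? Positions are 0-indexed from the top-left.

The receptive field on the input at this output position is [3 / 0 / 1]. Elementwise product with the kernel and sum: 3·3 + 1·1.

10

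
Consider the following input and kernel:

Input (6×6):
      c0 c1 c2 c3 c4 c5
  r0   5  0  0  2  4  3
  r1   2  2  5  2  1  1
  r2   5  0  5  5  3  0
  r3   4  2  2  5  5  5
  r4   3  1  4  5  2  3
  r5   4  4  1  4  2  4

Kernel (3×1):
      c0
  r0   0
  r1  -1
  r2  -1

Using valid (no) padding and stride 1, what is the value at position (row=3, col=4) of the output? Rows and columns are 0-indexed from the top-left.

-4

The receptive field on the input at this output position is [5 / 2 / 2]. Elementwise product with the kernel and sum: 2·-1 + 2·-1.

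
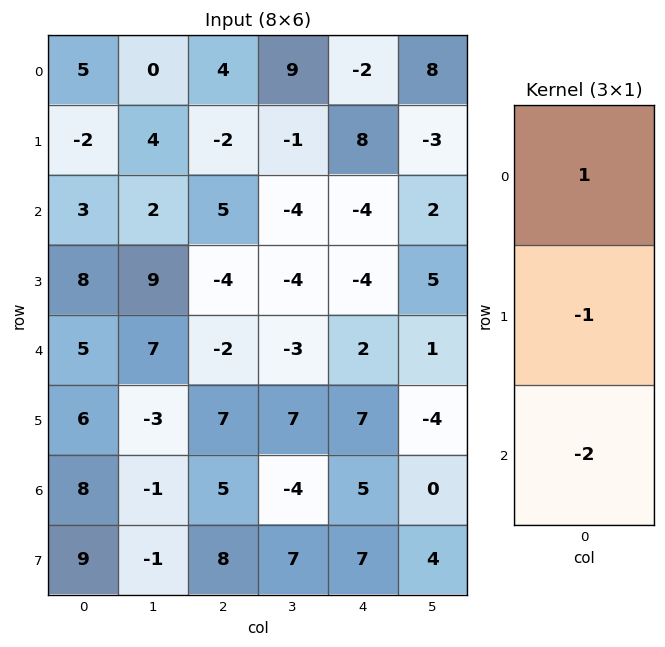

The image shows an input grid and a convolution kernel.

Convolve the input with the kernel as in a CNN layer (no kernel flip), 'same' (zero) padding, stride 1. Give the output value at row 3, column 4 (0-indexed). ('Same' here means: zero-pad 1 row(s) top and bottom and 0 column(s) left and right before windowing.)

The receptive field on the zero-padded input at this output position is [-4 / -4 / 2]. Elementwise product with the kernel and sum: -4·1 + -4·-1 + 2·-2.

-4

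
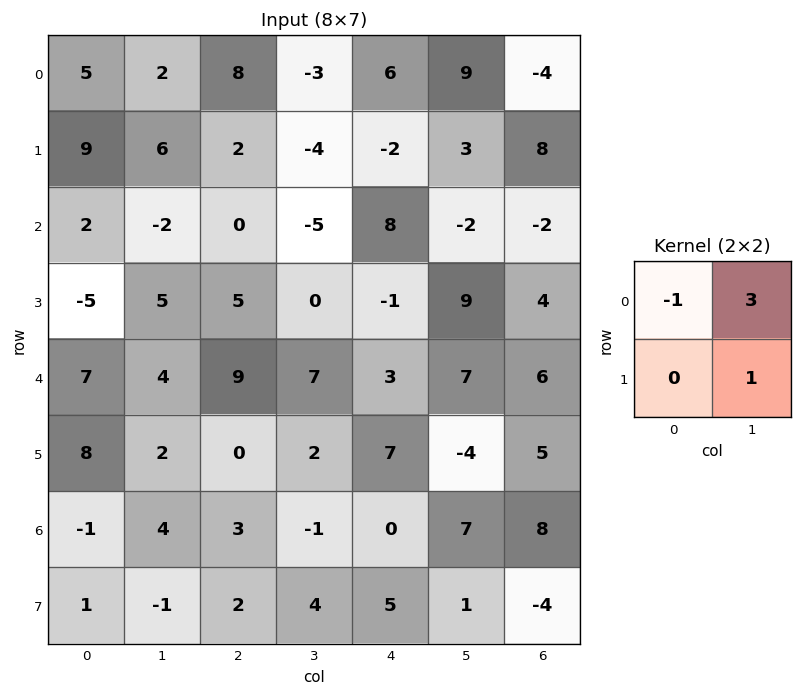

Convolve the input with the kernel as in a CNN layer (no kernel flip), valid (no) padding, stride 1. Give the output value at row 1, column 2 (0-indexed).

The receptive field on the input at this output position is [2 -4 / 0 -5]. Elementwise product with the kernel and sum: 2·-1 + -4·3 + -5·1.

-19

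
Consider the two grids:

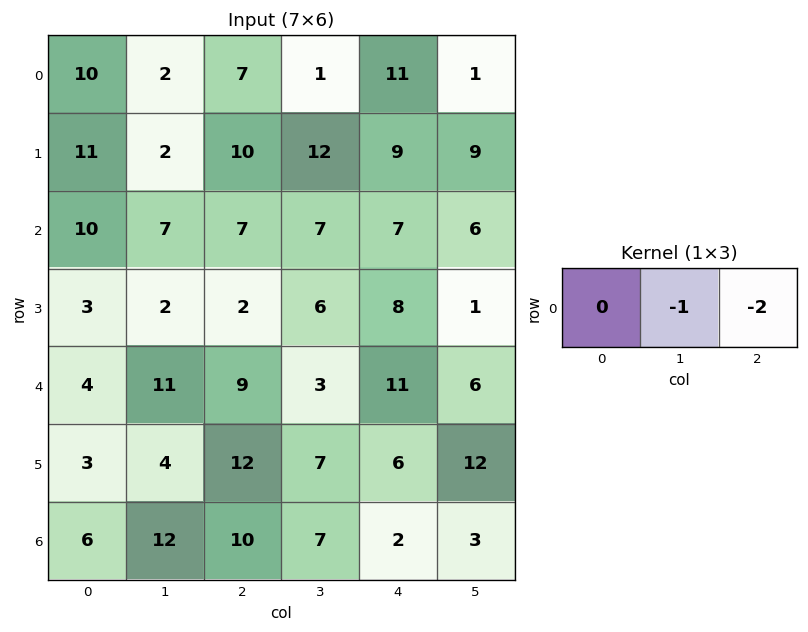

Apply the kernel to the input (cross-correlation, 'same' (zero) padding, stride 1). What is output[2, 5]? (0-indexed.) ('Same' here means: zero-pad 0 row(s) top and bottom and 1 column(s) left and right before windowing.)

The receptive field on the zero-padded input at this output position is [7 6 0]. Elementwise product with the kernel and sum: 6·-1 + 0·-2.

-6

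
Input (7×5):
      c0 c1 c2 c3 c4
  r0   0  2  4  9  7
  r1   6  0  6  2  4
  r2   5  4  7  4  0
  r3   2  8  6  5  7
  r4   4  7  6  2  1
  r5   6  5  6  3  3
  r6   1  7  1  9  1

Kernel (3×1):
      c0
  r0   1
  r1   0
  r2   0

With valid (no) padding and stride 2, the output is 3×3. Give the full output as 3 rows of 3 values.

Output[0,0]: The receptive field on the input at this output position is [0 / 6 / 5]. Elementwise product with the kernel and sum: 0·1.

0 4 7
5 7 0
4 6 1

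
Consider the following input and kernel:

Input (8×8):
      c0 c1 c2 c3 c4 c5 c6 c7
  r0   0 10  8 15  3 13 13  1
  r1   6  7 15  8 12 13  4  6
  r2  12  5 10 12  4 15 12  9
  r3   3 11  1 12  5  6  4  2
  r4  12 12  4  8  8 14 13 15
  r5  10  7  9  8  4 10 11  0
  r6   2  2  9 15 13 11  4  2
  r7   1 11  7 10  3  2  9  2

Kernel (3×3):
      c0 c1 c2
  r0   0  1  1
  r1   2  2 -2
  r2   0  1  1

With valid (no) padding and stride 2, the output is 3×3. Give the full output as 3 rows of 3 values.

29 56 95
57 48 68
43 70 48

Output[0,0]: The receptive field on the input at this output position is [0 10 8 / 6 7 15 / 12 5 10]. Elementwise product with the kernel and sum: 10·1 + 8·1 + 6·2 + 7·2 + 15·-2 + 5·1 + 10·1.
Output[0,1]: The receptive field on the input at this output position is [8 15 3 / 15 8 12 / 10 12 4]. Elementwise product with the kernel and sum: 15·1 + 3·1 + 15·2 + 8·2 + 12·-2 + 12·1 + 4·1.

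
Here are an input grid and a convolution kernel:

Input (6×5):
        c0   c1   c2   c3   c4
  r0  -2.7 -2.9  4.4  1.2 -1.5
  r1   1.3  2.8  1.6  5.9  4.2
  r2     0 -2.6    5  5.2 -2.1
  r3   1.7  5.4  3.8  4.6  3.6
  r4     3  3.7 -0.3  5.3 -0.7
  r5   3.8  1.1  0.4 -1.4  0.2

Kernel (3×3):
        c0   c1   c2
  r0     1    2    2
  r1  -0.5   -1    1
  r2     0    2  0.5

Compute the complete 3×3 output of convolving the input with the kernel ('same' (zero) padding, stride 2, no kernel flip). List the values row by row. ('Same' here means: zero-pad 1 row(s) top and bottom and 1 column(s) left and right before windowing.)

Output[0,0]: The receptive field on the zero-padded input at this output position is [0 0 0 / 0 -2.7 -2.9 / 0 1.3 2.8]. Elementwise product with the kernel and sum: 0·1 + 0·2 + 0·2 + 0·-0.5 + -2.7·-1 + -2.9·1 + 1.3·2 + 2.8·0.5.
Output[0,1]: The receptive field on the zero-padded input at this output position is [0 0 0 / -2.9 4.4 1.2 / 2.8 1.6 5.9]. Elementwise product with the kernel and sum: 0·1 + 0·2 + 0·2 + -2.9·-0.5 + 4.4·-1 + 1.2·1 + 1.6·2 + 5.9·0.5.

3.8 4.4 9.3
11.7 29.2 21
23.05 26.05 10.25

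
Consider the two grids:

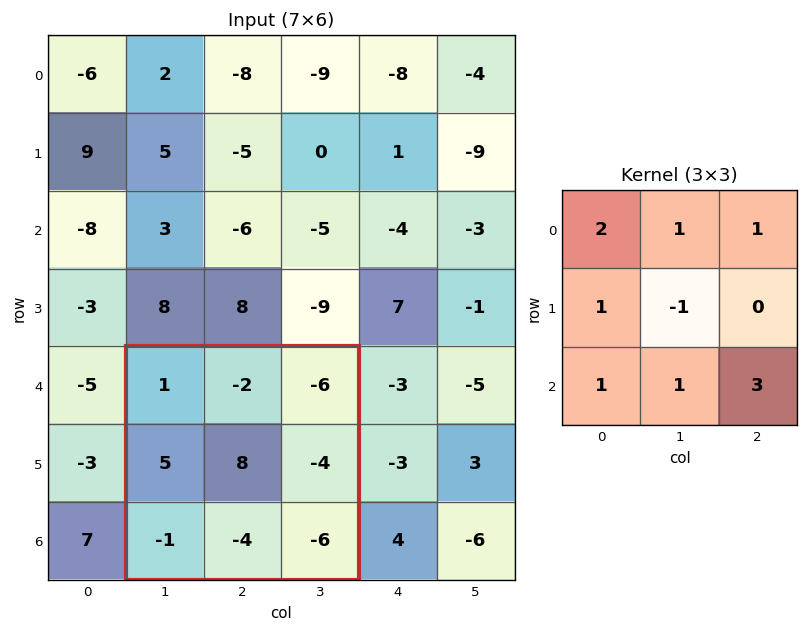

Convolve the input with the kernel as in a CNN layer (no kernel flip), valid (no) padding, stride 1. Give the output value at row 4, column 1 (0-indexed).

The receptive field on the input at this output position is [1 -2 -6 / 5 8 -4 / -1 -4 -6]. Elementwise product with the kernel and sum: 1·2 + -2·1 + -6·1 + 5·1 + 8·-1 + -1·1 + -4·1 + -6·3.

-32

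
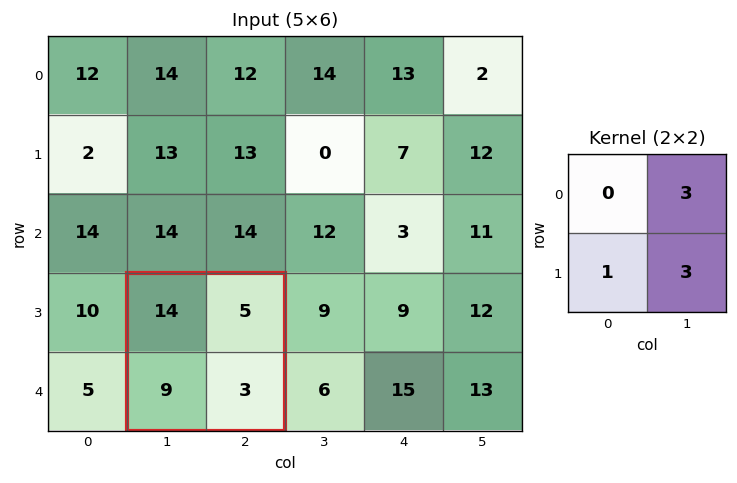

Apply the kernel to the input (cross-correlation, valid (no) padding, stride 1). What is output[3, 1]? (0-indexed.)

The receptive field on the input at this output position is [14 5 / 9 3]. Elementwise product with the kernel and sum: 5·3 + 9·1 + 3·3.

33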